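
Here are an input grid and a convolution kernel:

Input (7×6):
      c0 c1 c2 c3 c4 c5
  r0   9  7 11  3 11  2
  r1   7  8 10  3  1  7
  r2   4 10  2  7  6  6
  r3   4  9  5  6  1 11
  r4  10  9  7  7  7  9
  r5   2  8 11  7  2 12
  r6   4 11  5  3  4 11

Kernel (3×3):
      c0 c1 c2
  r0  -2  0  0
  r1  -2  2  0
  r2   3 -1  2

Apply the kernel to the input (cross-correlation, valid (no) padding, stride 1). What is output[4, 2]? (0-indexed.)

-2

The receptive field on the input at this output position is [7 7 7 / 11 7 2 / 5 3 4]. Elementwise product with the kernel and sum: 7·-2 + 11·-2 + 7·2 + 5·3 + 3·-1 + 4·2.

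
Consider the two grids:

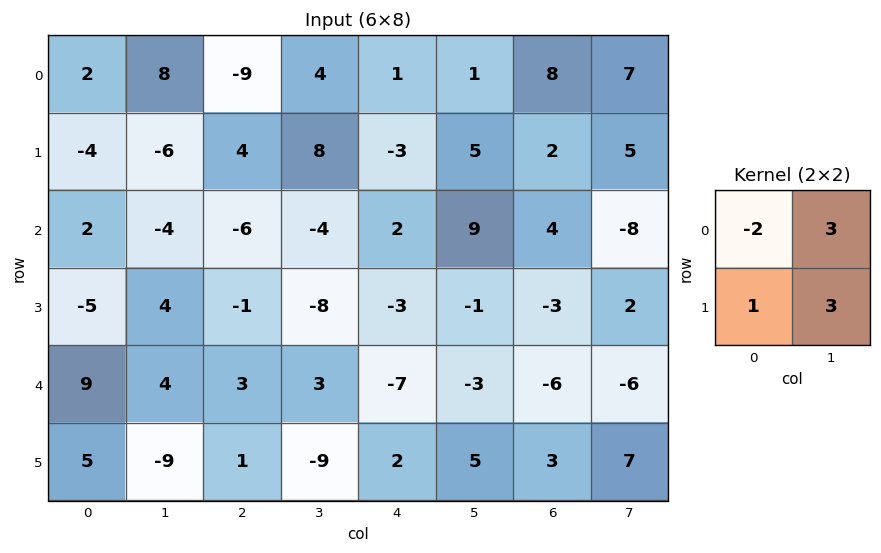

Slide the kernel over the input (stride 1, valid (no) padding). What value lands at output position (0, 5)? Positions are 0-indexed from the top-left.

33

The receptive field on the input at this output position is [1 8 / 5 2]. Elementwise product with the kernel and sum: 1·-2 + 8·3 + 5·1 + 2·3.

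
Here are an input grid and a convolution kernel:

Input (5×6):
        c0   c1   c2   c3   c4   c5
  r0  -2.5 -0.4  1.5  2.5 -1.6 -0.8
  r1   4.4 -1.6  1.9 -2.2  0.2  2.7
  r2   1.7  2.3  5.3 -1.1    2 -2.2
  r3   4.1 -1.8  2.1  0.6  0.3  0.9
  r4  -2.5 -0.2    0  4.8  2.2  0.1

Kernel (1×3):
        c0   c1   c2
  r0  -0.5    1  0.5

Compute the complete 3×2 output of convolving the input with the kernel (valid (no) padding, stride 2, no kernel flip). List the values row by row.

1.6 0.95
4.1 -2.75
1.05 5.9

Output[0,0]: The receptive field on the input at this output position is [-2.5 -0.4 1.5]. Elementwise product with the kernel and sum: -2.5·-0.5 + -0.4·1 + 1.5·0.5.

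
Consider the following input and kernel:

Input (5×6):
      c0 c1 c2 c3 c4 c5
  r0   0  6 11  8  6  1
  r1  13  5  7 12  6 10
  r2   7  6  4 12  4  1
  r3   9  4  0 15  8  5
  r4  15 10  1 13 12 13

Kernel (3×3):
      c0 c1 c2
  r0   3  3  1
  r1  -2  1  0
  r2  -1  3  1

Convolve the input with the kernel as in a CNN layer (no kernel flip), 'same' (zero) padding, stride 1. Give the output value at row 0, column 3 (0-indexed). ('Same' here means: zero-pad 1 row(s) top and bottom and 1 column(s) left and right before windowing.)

The receptive field on the zero-padded input at this output position is [0 0 0 / 11 8 6 / 7 12 6]. Elementwise product with the kernel and sum: 0·3 + 0·3 + 0·1 + 11·-2 + 8·1 + 7·-1 + 12·3 + 6·1.

21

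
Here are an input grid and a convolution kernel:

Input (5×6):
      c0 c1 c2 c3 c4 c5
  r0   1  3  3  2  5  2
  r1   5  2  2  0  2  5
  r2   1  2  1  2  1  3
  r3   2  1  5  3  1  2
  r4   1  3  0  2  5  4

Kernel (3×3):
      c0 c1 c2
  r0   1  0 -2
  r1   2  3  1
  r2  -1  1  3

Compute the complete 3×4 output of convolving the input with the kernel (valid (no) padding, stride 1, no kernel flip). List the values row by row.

17 14 3 17
24 24 8 4
13 21 36 22

Output[0,0]: The receptive field on the input at this output position is [1 3 3 / 5 2 2 / 1 2 1]. Elementwise product with the kernel and sum: 1·1 + 3·-2 + 5·2 + 2·3 + 2·1 + 1·-1 + 2·1 + 1·3.
Output[0,1]: The receptive field on the input at this output position is [3 3 2 / 2 2 0 / 2 1 2]. Elementwise product with the kernel and sum: 3·1 + 2·-2 + 2·2 + 2·3 + 0·1 + 2·-1 + 1·1 + 2·3.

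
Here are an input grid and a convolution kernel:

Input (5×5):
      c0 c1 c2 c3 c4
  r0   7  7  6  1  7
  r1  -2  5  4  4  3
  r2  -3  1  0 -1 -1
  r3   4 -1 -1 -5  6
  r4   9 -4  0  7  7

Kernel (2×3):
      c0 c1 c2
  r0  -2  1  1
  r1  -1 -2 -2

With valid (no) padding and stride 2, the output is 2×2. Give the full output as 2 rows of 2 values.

Output[0,0]: The receptive field on the input at this output position is [7 7 6 / -2 5 4]. Elementwise product with the kernel and sum: 7·-2 + 7·1 + 6·1 + -2·-1 + 5·-2 + 4·-2.
Output[0,1]: The receptive field on the input at this output position is [6 1 7 / 4 4 3]. Elementwise product with the kernel and sum: 6·-2 + 1·1 + 7·1 + 4·-1 + 4·-2 + 3·-2.

-17 -22
7 -3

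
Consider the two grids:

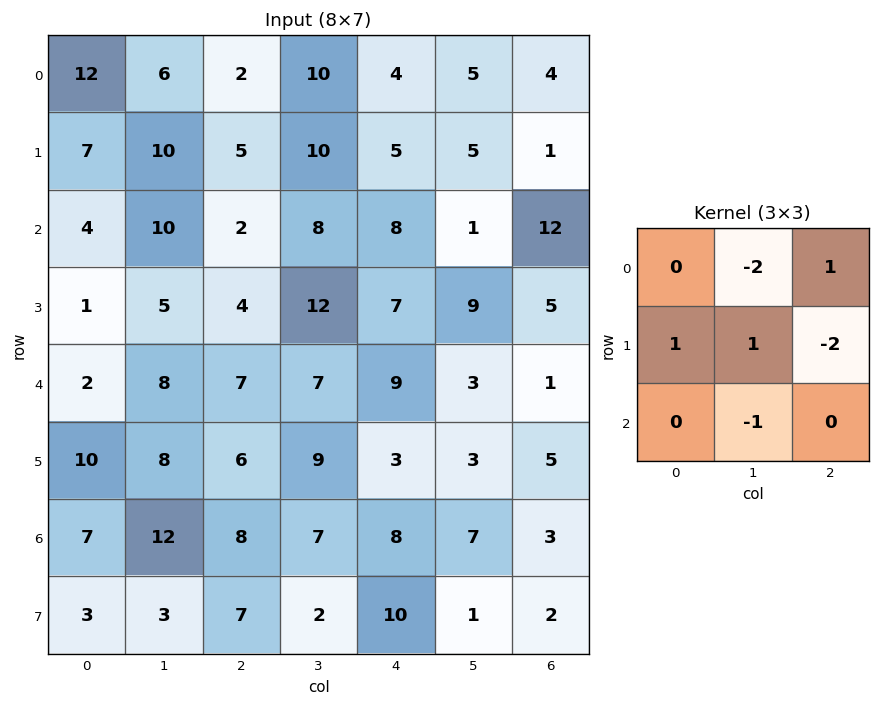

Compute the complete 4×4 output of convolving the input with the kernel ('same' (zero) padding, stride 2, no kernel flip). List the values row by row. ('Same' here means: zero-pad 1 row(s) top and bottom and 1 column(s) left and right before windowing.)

Output[0,0]: The receptive field on the zero-padded input at this output position is [0 0 0 / 0 12 6 / 0 7 10]. Elementwise product with the kernel and sum: 0·-2 + 0·1 + 0·1 + 12·1 + 6·-2 + 7·-1.
Output[0,1]: The receptive field on the zero-padded input at this output position is [0 0 0 / 6 2 10 / 10 5 10]. Elementwise product with the kernel and sum: 0·-2 + 0·1 + 6·1 + 2·1 + 10·-2 + 5·-1.

-7 -17 -1 8
-21 -8 2 6
-21 -1 2 -11
-32 -4 -12 -2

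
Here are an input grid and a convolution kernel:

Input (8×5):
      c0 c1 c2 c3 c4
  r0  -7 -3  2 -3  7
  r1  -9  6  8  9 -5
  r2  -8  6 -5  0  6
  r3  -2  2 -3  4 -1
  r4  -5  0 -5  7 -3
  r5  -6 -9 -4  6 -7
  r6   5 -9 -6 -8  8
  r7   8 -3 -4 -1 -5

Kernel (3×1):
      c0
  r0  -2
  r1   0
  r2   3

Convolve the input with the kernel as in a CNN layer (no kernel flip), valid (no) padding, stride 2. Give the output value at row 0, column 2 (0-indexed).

4

The receptive field on the input at this output position is [7 / -5 / 6]. Elementwise product with the kernel and sum: 7·-2 + 6·3.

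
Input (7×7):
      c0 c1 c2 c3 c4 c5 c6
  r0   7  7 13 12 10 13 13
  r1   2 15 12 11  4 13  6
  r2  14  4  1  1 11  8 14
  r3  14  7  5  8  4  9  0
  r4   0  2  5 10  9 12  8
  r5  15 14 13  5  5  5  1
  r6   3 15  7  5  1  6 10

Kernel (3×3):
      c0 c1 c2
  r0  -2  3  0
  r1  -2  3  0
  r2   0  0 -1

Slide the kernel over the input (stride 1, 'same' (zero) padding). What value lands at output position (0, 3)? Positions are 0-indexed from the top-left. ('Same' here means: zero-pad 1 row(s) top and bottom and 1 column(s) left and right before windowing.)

6

The receptive field on the zero-padded input at this output position is [0 0 0 / 13 12 10 / 12 11 4]. Elementwise product with the kernel and sum: 0·-2 + 0·3 + 13·-2 + 12·3 + 4·-1.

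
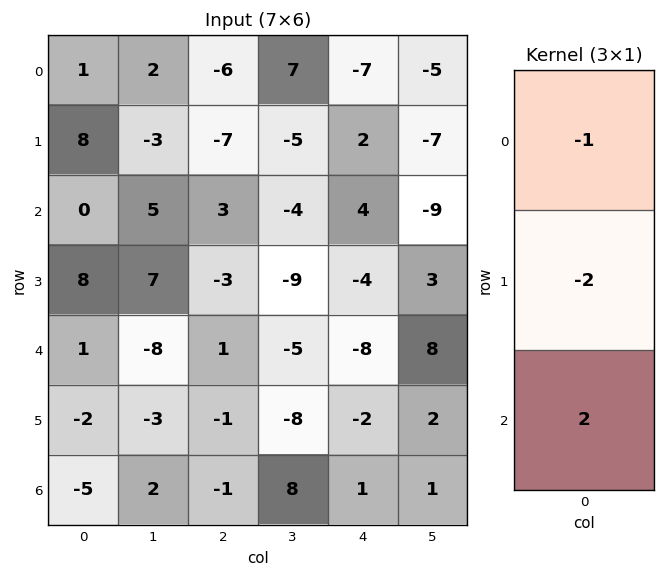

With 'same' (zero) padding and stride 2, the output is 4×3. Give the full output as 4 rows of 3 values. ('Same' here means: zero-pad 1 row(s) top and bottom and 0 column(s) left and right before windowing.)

Output[0,0]: The receptive field on the zero-padded input at this output position is [0 / 1 / 8]. Elementwise product with the kernel and sum: 0·-1 + 1·-2 + 8·2.

14 -2 18
8 -5 -18
-14 -1 16
12 3 0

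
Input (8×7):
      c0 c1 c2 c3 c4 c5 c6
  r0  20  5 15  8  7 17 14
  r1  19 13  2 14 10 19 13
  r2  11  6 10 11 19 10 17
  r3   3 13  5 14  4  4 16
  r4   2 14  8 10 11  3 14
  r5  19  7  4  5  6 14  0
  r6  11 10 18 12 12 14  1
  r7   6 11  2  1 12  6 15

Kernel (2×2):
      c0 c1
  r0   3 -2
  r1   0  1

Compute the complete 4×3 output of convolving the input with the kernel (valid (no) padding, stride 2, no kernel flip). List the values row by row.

Output[0,0]: The receptive field on the input at this output position is [20 5 / 19 13]. Elementwise product with the kernel and sum: 20·3 + 5·-2 + 13·1.
Output[0,1]: The receptive field on the input at this output position is [15 8 / 2 14]. Elementwise product with the kernel and sum: 15·3 + 8·-2 + 14·1.

63 43 6
34 22 41
-15 9 41
24 31 14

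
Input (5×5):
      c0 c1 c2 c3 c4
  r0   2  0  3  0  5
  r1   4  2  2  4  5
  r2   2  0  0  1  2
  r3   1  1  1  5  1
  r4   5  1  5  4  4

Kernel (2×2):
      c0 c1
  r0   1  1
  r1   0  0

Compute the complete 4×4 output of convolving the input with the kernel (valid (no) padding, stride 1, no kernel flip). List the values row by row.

2 3 3 5
6 4 6 9
2 0 1 3
2 2 6 6

Output[0,0]: The receptive field on the input at this output position is [2 0 / 4 2]. Elementwise product with the kernel and sum: 2·1 + 0·1.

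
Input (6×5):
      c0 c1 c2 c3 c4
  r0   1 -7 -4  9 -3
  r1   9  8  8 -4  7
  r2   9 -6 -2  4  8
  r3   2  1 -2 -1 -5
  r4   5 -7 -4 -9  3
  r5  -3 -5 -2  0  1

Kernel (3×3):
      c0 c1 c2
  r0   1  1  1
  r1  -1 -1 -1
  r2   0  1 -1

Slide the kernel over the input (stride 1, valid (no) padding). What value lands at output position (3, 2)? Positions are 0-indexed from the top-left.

The receptive field on the input at this output position is [-2 -1 -5 / -4 -9 3 / -2 0 1]. Elementwise product with the kernel and sum: -2·1 + -1·1 + -5·1 + -4·-1 + -9·-1 + 3·-1 + 0·1 + 1·-1.

1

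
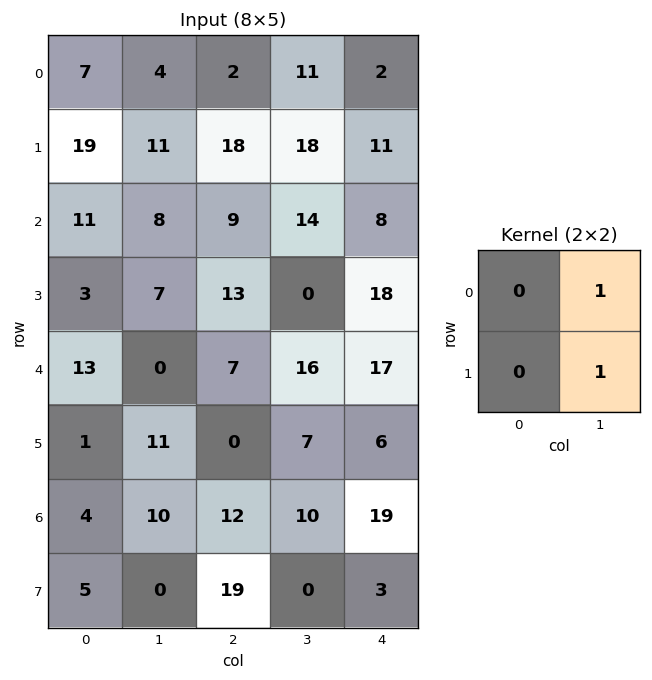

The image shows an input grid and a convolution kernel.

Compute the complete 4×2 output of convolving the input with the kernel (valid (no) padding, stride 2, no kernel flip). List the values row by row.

Output[0,0]: The receptive field on the input at this output position is [7 4 / 19 11]. Elementwise product with the kernel and sum: 4·1 + 11·1.

15 29
15 14
11 23
10 10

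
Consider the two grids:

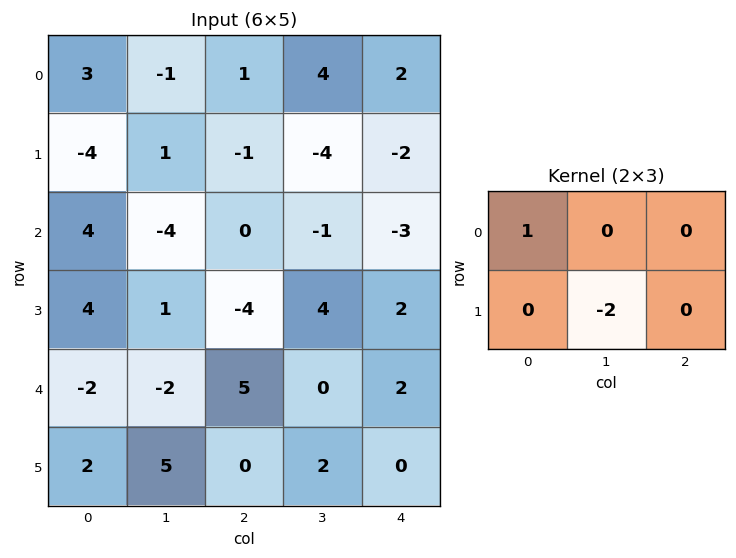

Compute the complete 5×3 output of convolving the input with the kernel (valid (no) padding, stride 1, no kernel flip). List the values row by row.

Output[0,0]: The receptive field on the input at this output position is [3 -1 1 / -4 1 -1]. Elementwise product with the kernel and sum: 3·1 + 1·-2.

1 1 9
4 1 1
2 4 -8
8 -9 -4
-12 -2 1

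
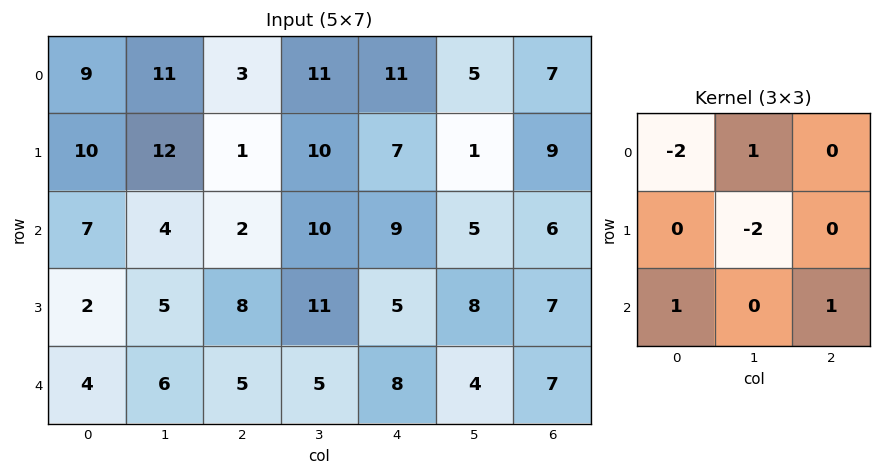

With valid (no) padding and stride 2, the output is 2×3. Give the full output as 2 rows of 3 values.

Output[0,0]: The receptive field on the input at this output position is [9 11 3 / 10 12 1 / 7 4 2]. Elementwise product with the kernel and sum: 9·-2 + 11·1 + 12·-2 + 7·1 + 2·1.
Output[0,1]: The receptive field on the input at this output position is [3 11 11 / 1 10 7 / 2 10 9]. Elementwise product with the kernel and sum: 3·-2 + 11·1 + 10·-2 + 2·1 + 9·1.

-22 -4 -4
-11 -3 -14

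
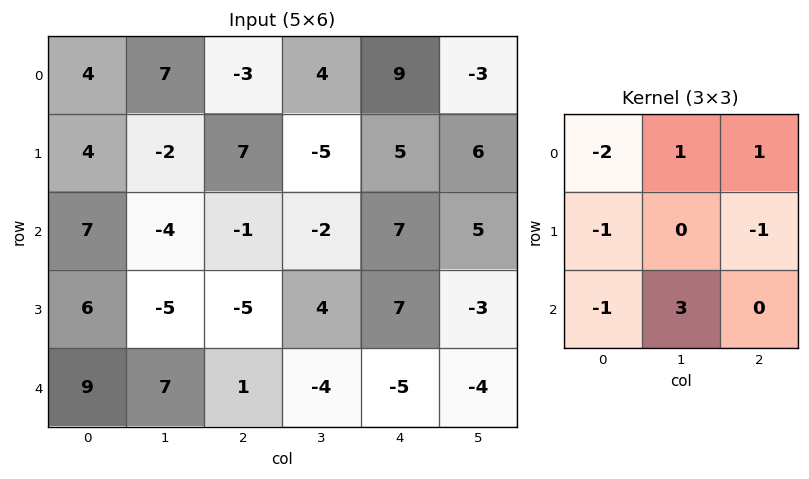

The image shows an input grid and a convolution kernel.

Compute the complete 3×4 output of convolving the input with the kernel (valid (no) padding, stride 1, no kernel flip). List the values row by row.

-34 -5 2 20
-30 2 -3 35
-8 2 -8 4

Output[0,0]: The receptive field on the input at this output position is [4 7 -3 / 4 -2 7 / 7 -4 -1]. Elementwise product with the kernel and sum: 4·-2 + 7·1 + -3·1 + 4·-1 + 7·-1 + 7·-1 + -4·3.
Output[0,1]: The receptive field on the input at this output position is [7 -3 4 / -2 7 -5 / -4 -1 -2]. Elementwise product with the kernel and sum: 7·-2 + -3·1 + 4·1 + -2·-1 + -5·-1 + -4·-1 + -1·3.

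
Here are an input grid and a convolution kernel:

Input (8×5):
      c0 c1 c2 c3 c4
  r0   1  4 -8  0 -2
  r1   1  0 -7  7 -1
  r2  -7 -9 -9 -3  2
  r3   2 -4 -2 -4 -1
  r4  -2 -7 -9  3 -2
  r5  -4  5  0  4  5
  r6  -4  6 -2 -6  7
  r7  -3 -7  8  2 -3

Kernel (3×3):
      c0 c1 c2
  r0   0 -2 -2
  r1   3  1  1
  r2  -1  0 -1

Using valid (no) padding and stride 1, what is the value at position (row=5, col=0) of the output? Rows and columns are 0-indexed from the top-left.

-23

The receptive field on the input at this output position is [-4 5 0 / -4 6 -2 / -3 -7 8]. Elementwise product with the kernel and sum: 5·-2 + 0·-2 + -4·3 + 6·1 + -2·1 + -3·-1 + 8·-1.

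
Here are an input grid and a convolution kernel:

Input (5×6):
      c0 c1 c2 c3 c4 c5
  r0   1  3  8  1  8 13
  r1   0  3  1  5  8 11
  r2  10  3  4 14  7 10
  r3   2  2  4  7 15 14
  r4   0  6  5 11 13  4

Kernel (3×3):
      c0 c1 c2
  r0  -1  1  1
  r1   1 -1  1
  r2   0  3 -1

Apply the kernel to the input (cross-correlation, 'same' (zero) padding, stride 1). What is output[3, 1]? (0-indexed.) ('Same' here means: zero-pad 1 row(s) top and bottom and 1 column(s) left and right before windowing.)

14

The receptive field on the zero-padded input at this output position is [10 3 4 / 2 2 4 / 0 6 5]. Elementwise product with the kernel and sum: 10·-1 + 3·1 + 4·1 + 2·1 + 2·-1 + 4·1 + 6·3 + 5·-1.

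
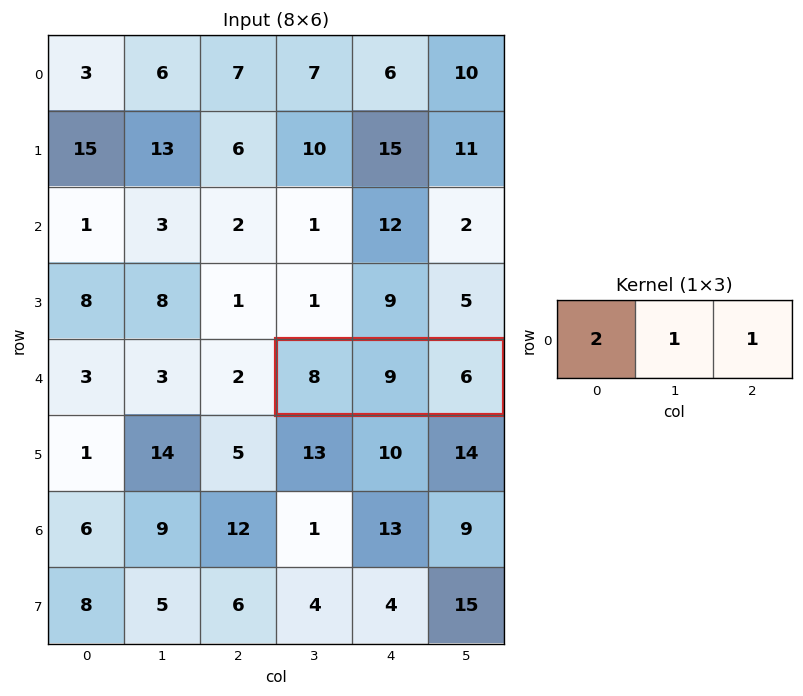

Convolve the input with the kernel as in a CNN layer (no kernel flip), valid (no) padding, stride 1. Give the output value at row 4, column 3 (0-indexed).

The receptive field on the input at this output position is [8 9 6]. Elementwise product with the kernel and sum: 8·2 + 9·1 + 6·1.

31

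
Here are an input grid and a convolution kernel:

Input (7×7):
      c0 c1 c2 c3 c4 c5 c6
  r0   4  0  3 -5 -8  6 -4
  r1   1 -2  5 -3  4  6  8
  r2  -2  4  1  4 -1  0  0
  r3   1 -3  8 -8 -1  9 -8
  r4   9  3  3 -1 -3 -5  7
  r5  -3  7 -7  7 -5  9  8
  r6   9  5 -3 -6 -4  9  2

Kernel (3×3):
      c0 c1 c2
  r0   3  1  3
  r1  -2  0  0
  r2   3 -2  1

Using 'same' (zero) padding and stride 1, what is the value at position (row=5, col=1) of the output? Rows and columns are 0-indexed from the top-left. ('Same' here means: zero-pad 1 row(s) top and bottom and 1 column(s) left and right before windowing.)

The receptive field on the zero-padded input at this output position is [9 3 3 / -3 7 -7 / 9 5 -3]. Elementwise product with the kernel and sum: 9·3 + 3·1 + 3·3 + -3·-2 + 9·3 + 5·-2 + -3·1.

59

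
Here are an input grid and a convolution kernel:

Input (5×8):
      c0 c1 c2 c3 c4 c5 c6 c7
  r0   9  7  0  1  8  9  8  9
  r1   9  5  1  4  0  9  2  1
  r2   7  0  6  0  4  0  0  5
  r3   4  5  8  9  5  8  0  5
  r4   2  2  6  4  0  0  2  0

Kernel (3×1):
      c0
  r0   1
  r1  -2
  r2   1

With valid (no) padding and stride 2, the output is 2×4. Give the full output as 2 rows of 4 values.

-2 4 12 4
1 -4 -6 2

Output[0,0]: The receptive field on the input at this output position is [9 / 9 / 7]. Elementwise product with the kernel and sum: 9·1 + 9·-2 + 7·1.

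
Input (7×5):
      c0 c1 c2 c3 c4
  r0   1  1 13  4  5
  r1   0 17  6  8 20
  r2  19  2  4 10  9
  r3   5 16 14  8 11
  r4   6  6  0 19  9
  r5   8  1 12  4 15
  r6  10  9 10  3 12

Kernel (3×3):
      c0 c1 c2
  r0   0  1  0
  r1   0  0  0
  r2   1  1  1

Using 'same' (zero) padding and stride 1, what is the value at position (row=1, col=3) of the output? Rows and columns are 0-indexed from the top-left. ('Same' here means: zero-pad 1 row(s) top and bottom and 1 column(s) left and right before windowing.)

27

The receptive field on the zero-padded input at this output position is [13 4 5 / 6 8 20 / 4 10 9]. Elementwise product with the kernel and sum: 4·1 + 4·1 + 10·1 + 9·1.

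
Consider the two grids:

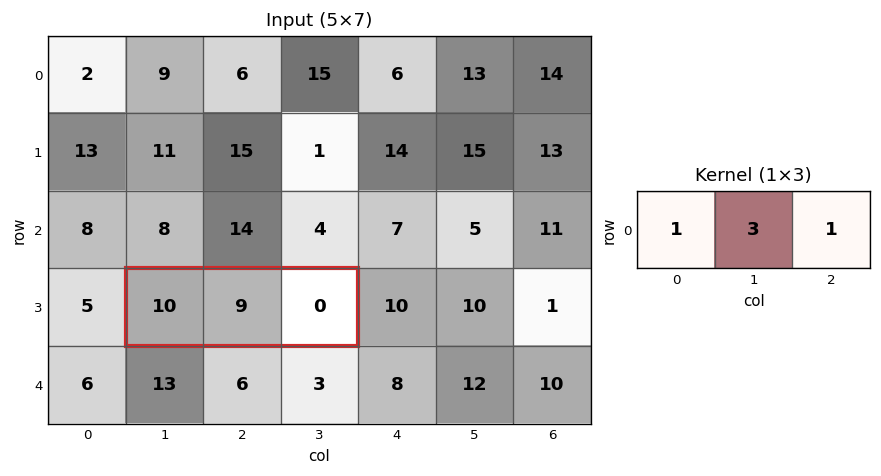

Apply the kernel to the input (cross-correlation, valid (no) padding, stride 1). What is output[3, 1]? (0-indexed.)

The receptive field on the input at this output position is [10 9 0]. Elementwise product with the kernel and sum: 10·1 + 9·3 + 0·1.

37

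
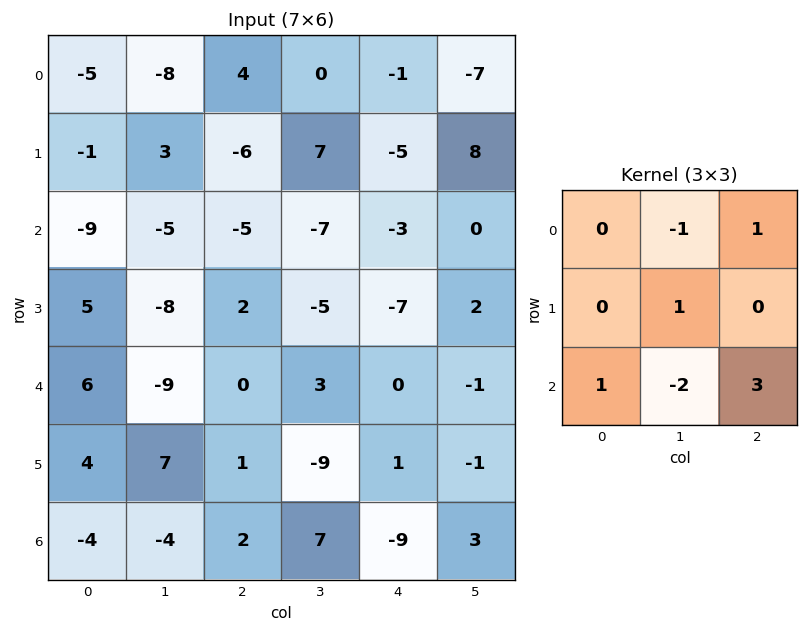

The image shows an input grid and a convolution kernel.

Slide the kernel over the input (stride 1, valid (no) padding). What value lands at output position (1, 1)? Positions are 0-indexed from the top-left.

The receptive field on the input at this output position is [3 -6 7 / -5 -5 -7 / -8 2 -5]. Elementwise product with the kernel and sum: -6·-1 + 7·1 + -5·1 + -8·1 + 2·-2 + -5·3.

-19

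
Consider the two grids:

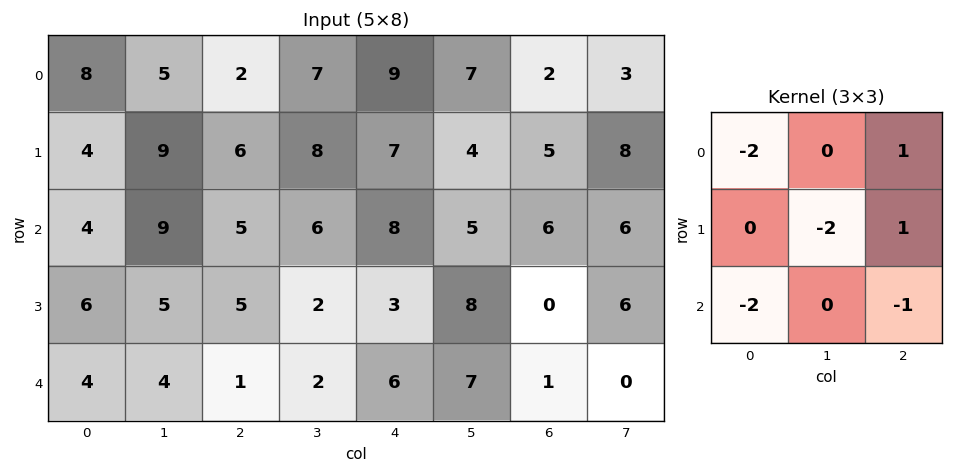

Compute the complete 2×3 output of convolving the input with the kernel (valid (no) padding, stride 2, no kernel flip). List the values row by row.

-39 -22 -41
-17 -11 -39

Output[0,0]: The receptive field on the input at this output position is [8 5 2 / 4 9 6 / 4 9 5]. Elementwise product with the kernel and sum: 8·-2 + 2·1 + 9·-2 + 6·1 + 4·-2 + 5·-1.
Output[0,1]: The receptive field on the input at this output position is [2 7 9 / 6 8 7 / 5 6 8]. Elementwise product with the kernel and sum: 2·-2 + 9·1 + 8·-2 + 7·1 + 5·-2 + 8·-1.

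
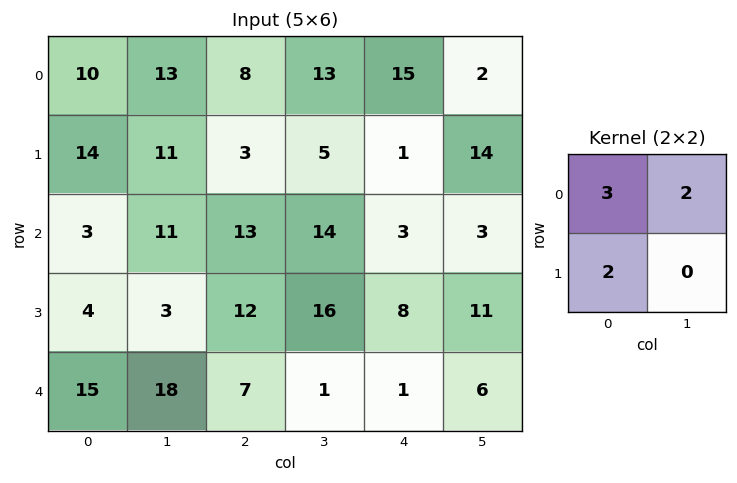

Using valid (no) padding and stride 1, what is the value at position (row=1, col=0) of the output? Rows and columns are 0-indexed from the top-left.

The receptive field on the input at this output position is [14 11 / 3 11]. Elementwise product with the kernel and sum: 14·3 + 11·2 + 3·2.

70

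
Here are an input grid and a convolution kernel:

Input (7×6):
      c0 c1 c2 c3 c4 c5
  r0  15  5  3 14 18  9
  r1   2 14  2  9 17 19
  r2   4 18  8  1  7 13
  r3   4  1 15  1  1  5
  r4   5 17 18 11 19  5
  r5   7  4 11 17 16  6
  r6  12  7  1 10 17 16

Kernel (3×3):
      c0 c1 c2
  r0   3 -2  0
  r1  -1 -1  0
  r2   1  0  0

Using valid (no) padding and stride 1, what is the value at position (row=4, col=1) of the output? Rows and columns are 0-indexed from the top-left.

7

The receptive field on the input at this output position is [17 18 11 / 4 11 17 / 7 1 10]. Elementwise product with the kernel and sum: 17·3 + 18·-2 + 4·-1 + 11·-1 + 7·1.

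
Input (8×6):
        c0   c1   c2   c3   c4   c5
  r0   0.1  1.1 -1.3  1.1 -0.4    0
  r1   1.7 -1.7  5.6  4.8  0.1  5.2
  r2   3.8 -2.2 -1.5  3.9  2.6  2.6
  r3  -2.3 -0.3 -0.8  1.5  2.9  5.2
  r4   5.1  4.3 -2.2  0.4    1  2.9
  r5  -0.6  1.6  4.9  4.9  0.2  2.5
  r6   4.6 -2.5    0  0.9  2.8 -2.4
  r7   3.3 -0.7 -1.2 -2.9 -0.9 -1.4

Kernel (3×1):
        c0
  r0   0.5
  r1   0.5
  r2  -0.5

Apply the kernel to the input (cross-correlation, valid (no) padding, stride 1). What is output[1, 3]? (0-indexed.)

3.6

The receptive field on the input at this output position is [4.8 / 3.9 / 1.5]. Elementwise product with the kernel and sum: 4.8·0.5 + 3.9·0.5 + 1.5·-0.5.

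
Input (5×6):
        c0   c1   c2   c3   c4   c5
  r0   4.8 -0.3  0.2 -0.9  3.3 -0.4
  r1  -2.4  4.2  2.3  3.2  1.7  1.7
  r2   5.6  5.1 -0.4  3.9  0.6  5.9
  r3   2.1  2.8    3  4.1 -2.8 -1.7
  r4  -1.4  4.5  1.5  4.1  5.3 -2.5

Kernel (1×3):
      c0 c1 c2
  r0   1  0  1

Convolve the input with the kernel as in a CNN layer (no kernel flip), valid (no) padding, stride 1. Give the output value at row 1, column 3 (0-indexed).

The receptive field on the input at this output position is [3.2 1.7 1.7]. Elementwise product with the kernel and sum: 3.2·1 + 1.7·1.

4.9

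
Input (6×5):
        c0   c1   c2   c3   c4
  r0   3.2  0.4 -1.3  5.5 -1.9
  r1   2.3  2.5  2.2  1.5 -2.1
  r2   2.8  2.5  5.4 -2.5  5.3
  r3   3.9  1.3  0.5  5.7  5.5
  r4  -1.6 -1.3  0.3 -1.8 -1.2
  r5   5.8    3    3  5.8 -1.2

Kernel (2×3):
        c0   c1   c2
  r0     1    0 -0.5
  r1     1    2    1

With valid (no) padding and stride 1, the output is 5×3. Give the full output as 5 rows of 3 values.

13.35 6.05 2.75
14.4 12.55 8.95
7.1 11.75 20.15
-0.25 -4.05 -6.75
13.05 14.4 14.3

Output[0,0]: The receptive field on the input at this output position is [3.2 0.4 -1.3 / 2.3 2.5 2.2]. Elementwise product with the kernel and sum: 3.2·1 + -1.3·-0.5 + 2.3·1 + 2.5·2 + 2.2·1.
Output[0,1]: The receptive field on the input at this output position is [0.4 -1.3 5.5 / 2.5 2.2 1.5]. Elementwise product with the kernel and sum: 0.4·1 + 5.5·-0.5 + 2.5·1 + 2.2·2 + 1.5·1.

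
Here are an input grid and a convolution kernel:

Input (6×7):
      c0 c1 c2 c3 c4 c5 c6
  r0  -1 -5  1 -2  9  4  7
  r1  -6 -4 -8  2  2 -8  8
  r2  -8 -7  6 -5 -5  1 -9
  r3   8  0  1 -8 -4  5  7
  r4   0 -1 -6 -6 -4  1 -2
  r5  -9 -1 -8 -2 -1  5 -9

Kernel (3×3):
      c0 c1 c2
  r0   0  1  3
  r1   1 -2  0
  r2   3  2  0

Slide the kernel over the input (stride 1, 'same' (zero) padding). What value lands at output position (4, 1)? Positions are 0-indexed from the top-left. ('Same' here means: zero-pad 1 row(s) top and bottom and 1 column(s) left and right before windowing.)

The receptive field on the zero-padded input at this output position is [8 0 1 / 0 -1 -6 / -9 -1 -8]. Elementwise product with the kernel and sum: 0·1 + 1·3 + 0·1 + -1·-2 + -9·3 + -1·2.

-24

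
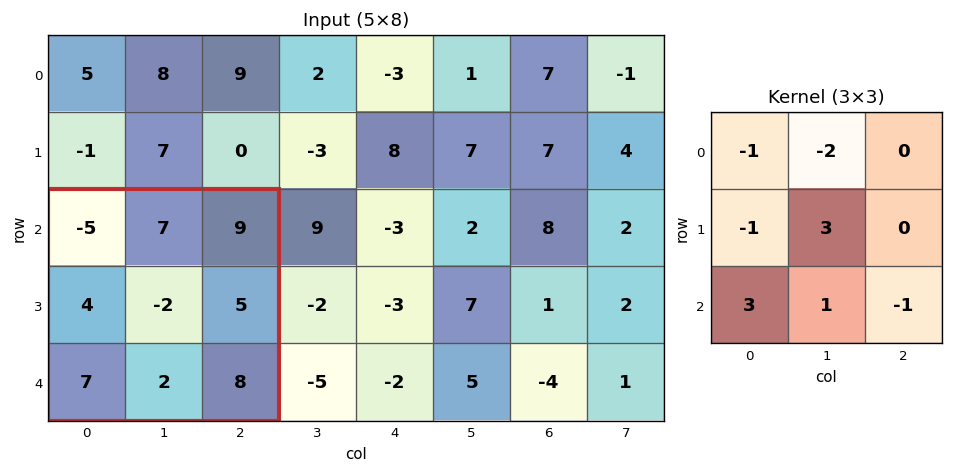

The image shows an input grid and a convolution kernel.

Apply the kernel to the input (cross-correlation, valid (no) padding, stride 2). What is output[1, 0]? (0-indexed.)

-4

The receptive field on the input at this output position is [-5 7 9 / 4 -2 5 / 7 2 8]. Elementwise product with the kernel and sum: -5·-1 + 7·-2 + 4·-1 + -2·3 + 7·3 + 2·1 + 8·-1.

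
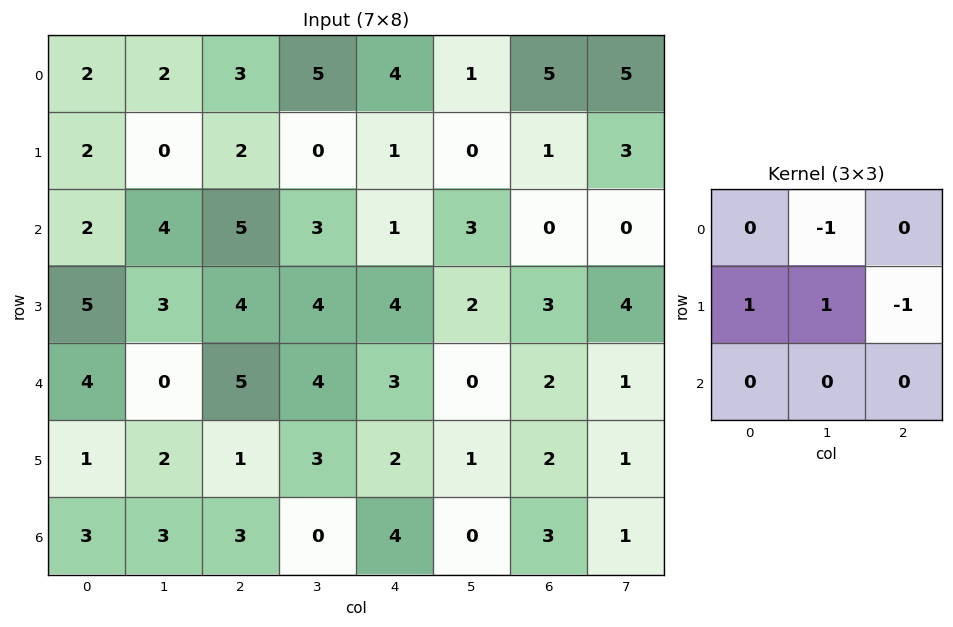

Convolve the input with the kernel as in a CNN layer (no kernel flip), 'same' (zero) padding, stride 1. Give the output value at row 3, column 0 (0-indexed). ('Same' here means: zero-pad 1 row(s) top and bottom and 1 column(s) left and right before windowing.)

The receptive field on the zero-padded input at this output position is [0 2 4 / 0 5 3 / 0 4 0]. Elementwise product with the kernel and sum: 2·-1 + 0·1 + 5·1 + 3·-1.

0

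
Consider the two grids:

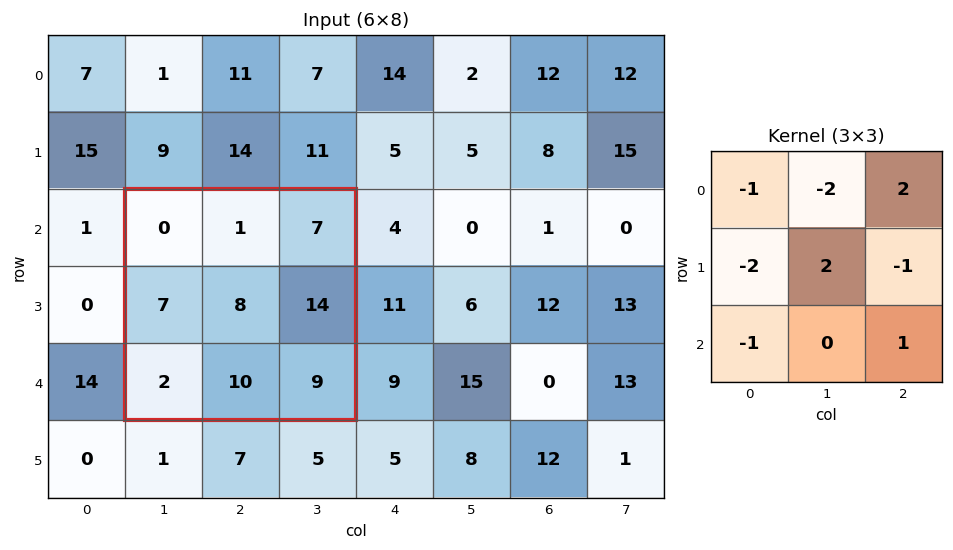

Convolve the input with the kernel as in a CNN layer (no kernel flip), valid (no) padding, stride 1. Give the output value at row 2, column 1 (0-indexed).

7

The receptive field on the input at this output position is [0 1 7 / 7 8 14 / 2 10 9]. Elementwise product with the kernel and sum: 0·-1 + 1·-2 + 7·2 + 7·-2 + 8·2 + 14·-1 + 2·-1 + 9·1.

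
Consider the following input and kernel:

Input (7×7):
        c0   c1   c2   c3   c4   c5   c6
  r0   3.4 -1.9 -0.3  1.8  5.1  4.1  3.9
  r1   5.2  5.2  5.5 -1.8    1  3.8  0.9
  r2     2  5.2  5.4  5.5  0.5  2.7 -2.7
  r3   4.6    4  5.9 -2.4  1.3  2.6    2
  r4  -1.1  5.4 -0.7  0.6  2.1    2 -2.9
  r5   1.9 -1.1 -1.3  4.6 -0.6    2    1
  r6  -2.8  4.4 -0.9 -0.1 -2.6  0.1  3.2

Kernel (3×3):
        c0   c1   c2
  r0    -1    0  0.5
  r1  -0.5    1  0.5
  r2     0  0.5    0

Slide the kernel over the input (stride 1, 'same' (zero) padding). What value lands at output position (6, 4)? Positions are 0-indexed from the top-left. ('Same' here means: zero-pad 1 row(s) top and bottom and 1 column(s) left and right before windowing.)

-6.1

The receptive field on the zero-padded input at this output position is [4.6 -0.6 2 / -0.1 -2.6 0.1 / 0 0 0]. Elementwise product with the kernel and sum: 4.6·-1 + 2·0.5 + -0.1·-0.5 + -2.6·1 + 0.1·0.5 + 0·0.5.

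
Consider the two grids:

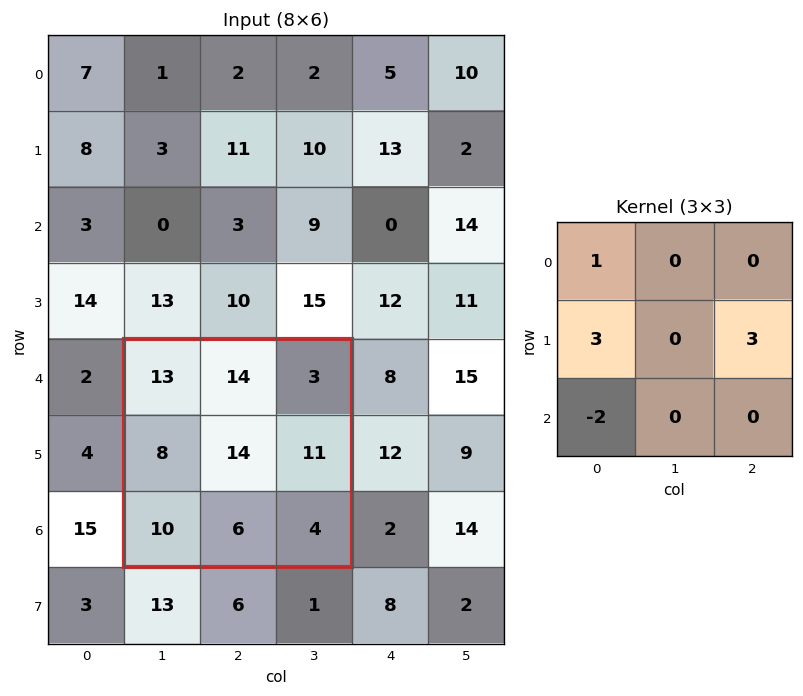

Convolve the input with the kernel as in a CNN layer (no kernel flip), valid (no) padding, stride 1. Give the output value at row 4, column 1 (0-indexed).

The receptive field on the input at this output position is [13 14 3 / 8 14 11 / 10 6 4]. Elementwise product with the kernel and sum: 13·1 + 8·3 + 11·3 + 10·-2.

50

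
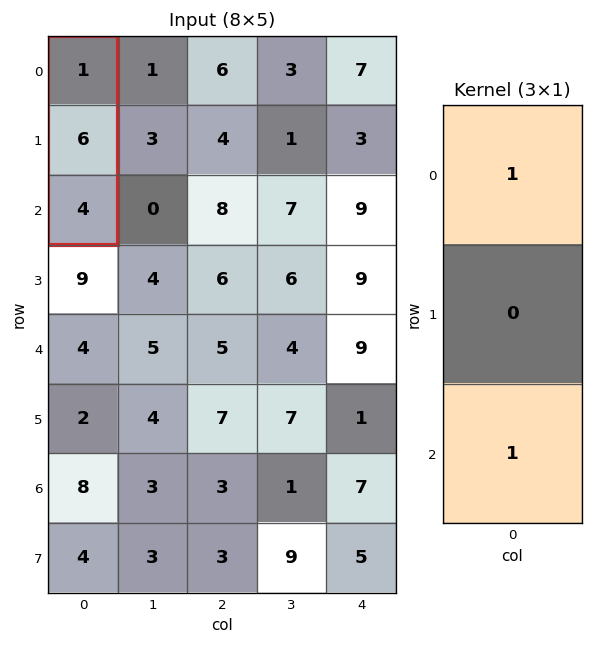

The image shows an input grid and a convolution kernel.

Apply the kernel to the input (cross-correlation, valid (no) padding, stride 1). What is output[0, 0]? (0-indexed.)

The receptive field on the input at this output position is [1 / 6 / 4]. Elementwise product with the kernel and sum: 1·1 + 4·1.

5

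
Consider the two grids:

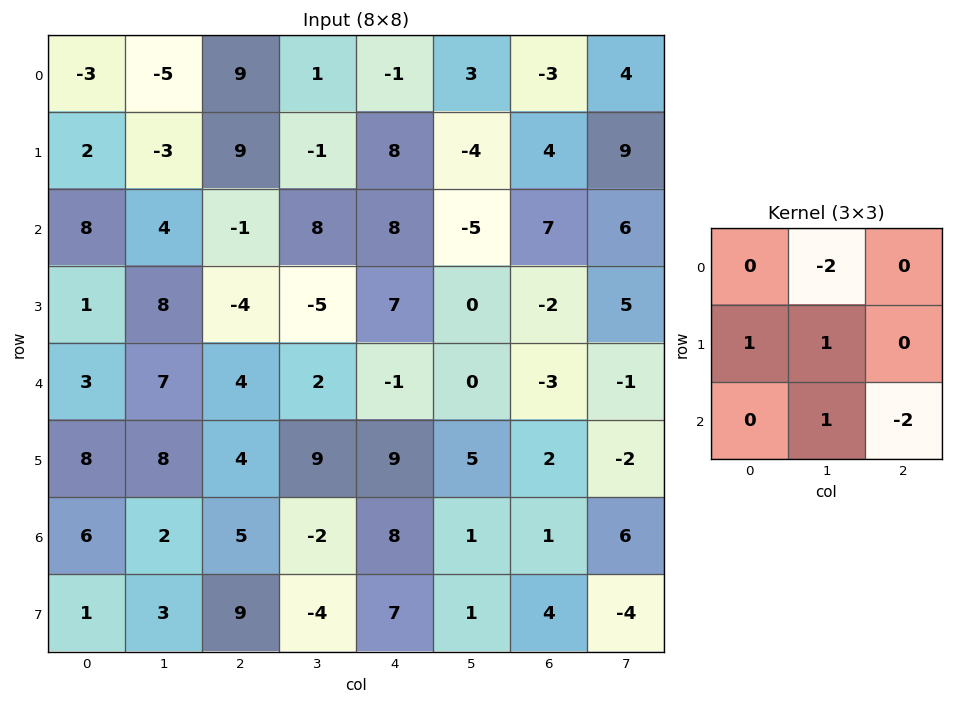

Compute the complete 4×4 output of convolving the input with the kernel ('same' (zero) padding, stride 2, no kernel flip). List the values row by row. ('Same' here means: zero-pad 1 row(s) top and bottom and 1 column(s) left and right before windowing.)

Output[0,0]: The receptive field on the zero-padded input at this output position is [0 0 0 / 0 -3 -5 / 0 2 -3]. Elementwise product with the kernel and sum: 0·-2 + 0·1 + -3·1 + 2·1 + -3·-2.

5 15 16 -14
-11 -9 7 -18
-7 5 -14 7
-15 16 -7 10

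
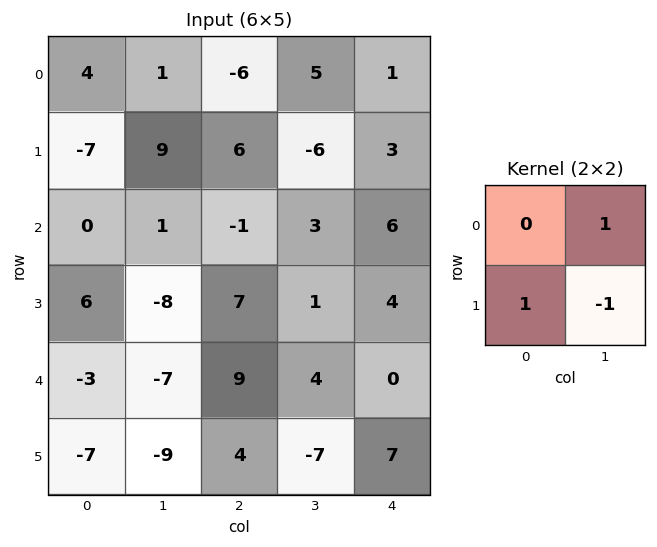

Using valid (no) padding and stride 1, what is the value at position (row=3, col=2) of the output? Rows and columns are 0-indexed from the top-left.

6

The receptive field on the input at this output position is [7 1 / 9 4]. Elementwise product with the kernel and sum: 1·1 + 9·1 + 4·-1.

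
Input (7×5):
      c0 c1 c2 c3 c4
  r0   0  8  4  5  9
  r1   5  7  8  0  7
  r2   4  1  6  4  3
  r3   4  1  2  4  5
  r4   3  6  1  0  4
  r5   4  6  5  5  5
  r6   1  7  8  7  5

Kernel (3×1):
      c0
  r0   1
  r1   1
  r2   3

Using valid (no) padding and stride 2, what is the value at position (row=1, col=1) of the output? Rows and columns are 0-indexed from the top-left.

11

The receptive field on the input at this output position is [6 / 2 / 1]. Elementwise product with the kernel and sum: 6·1 + 2·1 + 1·3.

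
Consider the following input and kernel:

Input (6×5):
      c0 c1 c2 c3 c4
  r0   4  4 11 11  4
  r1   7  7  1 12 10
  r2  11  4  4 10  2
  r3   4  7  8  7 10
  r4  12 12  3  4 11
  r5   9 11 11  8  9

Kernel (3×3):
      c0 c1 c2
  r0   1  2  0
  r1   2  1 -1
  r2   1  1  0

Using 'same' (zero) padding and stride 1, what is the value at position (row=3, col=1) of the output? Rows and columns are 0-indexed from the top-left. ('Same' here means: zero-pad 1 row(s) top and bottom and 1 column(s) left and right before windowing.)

The receptive field on the zero-padded input at this output position is [11 4 4 / 4 7 8 / 12 12 3]. Elementwise product with the kernel and sum: 11·1 + 4·2 + 4·2 + 7·1 + 8·-1 + 12·1 + 12·1.

50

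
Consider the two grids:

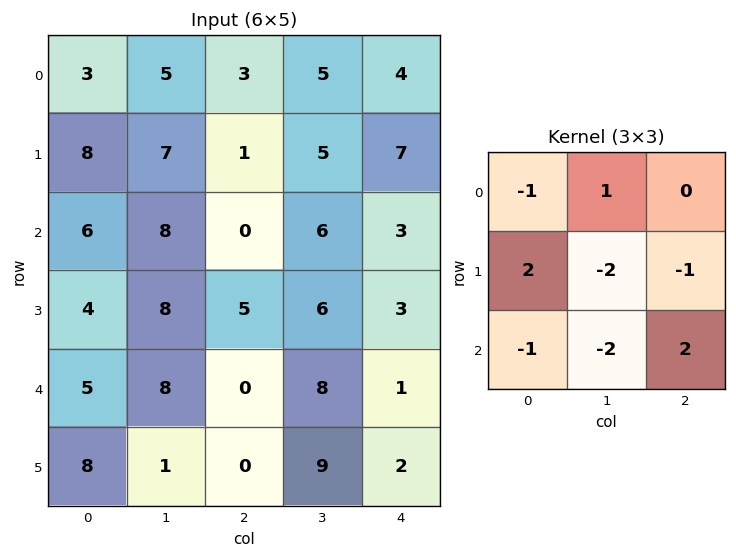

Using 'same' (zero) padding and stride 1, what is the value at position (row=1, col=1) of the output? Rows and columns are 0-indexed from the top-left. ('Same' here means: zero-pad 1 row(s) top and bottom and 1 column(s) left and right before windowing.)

The receptive field on the zero-padded input at this output position is [3 5 3 / 8 7 1 / 6 8 0]. Elementwise product with the kernel and sum: 3·-1 + 5·1 + 8·2 + 7·-2 + 1·-1 + 6·-1 + 8·-2 + 0·2.

-19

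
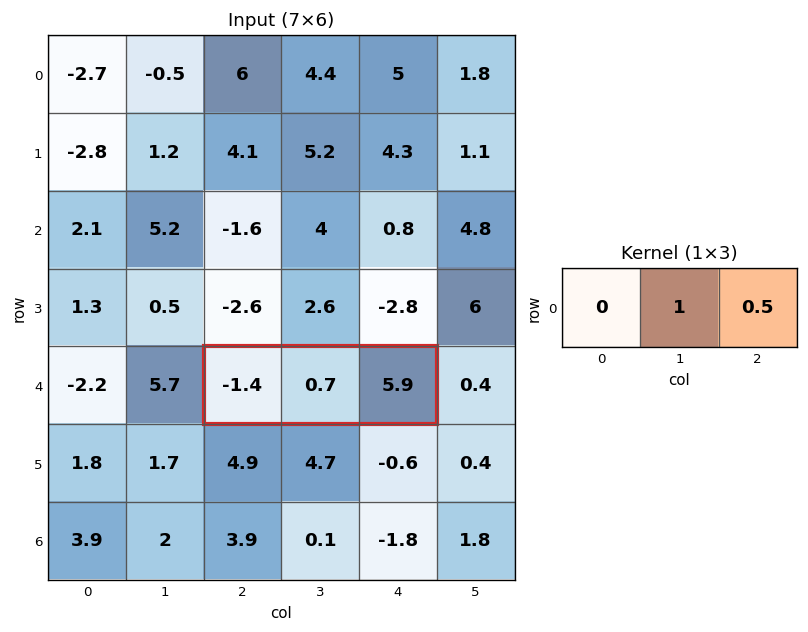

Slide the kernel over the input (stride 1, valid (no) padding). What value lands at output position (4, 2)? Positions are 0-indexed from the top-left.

The receptive field on the input at this output position is [-1.4 0.7 5.9]. Elementwise product with the kernel and sum: 0.7·1 + 5.9·0.5.

3.65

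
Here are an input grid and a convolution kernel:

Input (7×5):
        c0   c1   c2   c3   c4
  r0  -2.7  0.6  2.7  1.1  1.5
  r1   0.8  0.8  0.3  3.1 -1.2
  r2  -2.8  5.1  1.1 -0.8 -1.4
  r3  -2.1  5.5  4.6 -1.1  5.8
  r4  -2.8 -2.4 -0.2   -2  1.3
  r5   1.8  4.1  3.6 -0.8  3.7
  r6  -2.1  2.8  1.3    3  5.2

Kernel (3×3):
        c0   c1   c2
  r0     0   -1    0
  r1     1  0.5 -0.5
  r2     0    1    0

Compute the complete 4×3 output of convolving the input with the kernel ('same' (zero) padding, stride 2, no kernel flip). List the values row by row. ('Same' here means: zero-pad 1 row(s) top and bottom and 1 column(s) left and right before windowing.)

Output[0,0]: The receptive field on the zero-padded input at this output position is [0 0 0 / 0 -2.7 0.6 / 0 0.8 0.8]. Elementwise product with the kernel and sum: 0·-1 + 0·1 + -2.7·0.5 + 0.6·-0.5 + 0.8·1.
Output[0,1]: The receptive field on the zero-padded input at this output position is [0 0 0 / 0.6 2.7 1.1 / 0.8 0.3 3.1]. Elementwise product with the kernel and sum: 0·-1 + 0.6·1 + 2.7·0.5 + 1.1·-0.5 + 0.3·1.

-0.85 1.7 0.65
-6.85 10.35 5.5
3.7 -2.5 -3.45
-4.25 -1.65 1.9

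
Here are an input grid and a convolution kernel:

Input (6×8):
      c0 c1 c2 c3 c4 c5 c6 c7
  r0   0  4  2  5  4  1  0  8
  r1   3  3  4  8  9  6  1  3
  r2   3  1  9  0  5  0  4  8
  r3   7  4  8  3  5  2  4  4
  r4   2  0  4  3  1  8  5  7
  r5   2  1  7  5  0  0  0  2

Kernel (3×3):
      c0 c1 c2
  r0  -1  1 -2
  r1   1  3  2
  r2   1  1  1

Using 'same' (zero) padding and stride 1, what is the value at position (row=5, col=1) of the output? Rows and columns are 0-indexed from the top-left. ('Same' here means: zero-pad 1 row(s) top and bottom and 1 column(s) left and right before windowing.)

9

The receptive field on the zero-padded input at this output position is [2 0 4 / 2 1 7 / 0 0 0]. Elementwise product with the kernel and sum: 2·-1 + 0·1 + 4·-2 + 2·1 + 1·3 + 7·2 + 0·1 + 0·1 + 0·1.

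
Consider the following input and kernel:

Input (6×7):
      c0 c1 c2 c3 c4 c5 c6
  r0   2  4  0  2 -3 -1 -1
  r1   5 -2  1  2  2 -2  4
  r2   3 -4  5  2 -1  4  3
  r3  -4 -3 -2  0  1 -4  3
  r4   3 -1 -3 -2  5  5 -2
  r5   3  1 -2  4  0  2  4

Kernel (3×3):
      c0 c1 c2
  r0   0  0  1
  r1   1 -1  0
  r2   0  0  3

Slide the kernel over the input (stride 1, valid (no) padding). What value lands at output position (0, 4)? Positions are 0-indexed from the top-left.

The receptive field on the input at this output position is [-3 -1 -1 / 2 -2 4 / -1 4 3]. Elementwise product with the kernel and sum: -1·1 + 2·1 + -2·-1 + 3·3.

12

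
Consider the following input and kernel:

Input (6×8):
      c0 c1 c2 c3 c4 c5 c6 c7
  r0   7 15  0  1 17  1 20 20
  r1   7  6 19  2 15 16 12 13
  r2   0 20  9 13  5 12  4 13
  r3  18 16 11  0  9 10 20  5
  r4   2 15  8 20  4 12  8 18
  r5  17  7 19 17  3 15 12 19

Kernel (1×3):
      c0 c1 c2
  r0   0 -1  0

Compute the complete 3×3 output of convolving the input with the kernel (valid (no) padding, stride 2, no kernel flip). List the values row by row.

-15 -1 -1
-20 -13 -12
-15 -20 -12

Output[0,0]: The receptive field on the input at this output position is [7 15 0]. Elementwise product with the kernel and sum: 15·-1.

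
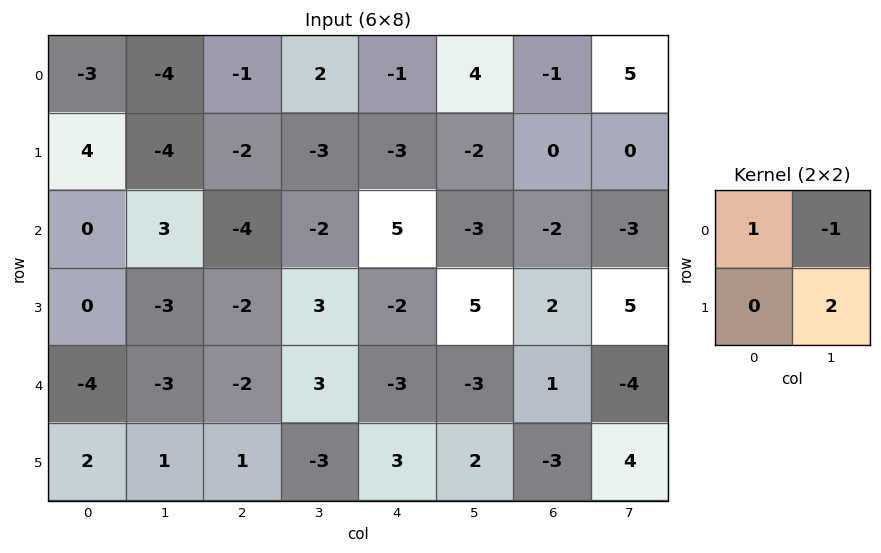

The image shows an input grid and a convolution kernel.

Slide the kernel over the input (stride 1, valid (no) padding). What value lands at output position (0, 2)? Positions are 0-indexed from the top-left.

-9

The receptive field on the input at this output position is [-1 2 / -2 -3]. Elementwise product with the kernel and sum: -1·1 + 2·-1 + -3·2.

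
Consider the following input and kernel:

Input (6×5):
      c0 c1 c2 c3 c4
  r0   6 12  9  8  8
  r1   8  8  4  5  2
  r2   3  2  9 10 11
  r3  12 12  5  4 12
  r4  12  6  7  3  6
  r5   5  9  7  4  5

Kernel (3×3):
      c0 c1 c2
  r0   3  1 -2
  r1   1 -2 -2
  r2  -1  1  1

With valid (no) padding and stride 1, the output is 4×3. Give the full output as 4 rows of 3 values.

Output[0,0]: The receptive field on the input at this output position is [6 12 9 / 8 8 4 / 3 2 9]. Elementwise product with the kernel and sum: 6·3 + 12·1 + 9·-2 + 8·1 + 8·-2 + 4·-2 + 3·-1 + 2·1 + 9·1.

4 36 21
10 -21 -9
-28 -7 -10
35 21 -14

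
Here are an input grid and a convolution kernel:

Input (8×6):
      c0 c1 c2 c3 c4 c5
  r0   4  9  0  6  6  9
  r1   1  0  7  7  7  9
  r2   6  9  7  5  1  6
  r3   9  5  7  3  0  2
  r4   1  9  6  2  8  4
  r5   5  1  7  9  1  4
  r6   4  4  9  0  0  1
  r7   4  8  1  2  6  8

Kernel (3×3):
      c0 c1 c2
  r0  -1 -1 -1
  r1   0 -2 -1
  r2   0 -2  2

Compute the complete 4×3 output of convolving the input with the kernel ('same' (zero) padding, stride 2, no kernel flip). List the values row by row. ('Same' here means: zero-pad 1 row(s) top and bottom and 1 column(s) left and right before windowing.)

-19 -6 -17
-30 -41 -27
-33 -25 -19
-10 -33 -11

Output[0,0]: The receptive field on the zero-padded input at this output position is [0 0 0 / 0 4 9 / 0 1 0]. Elementwise product with the kernel and sum: 0·-1 + 0·-1 + 0·-1 + 4·-2 + 9·-1 + 1·-2 + 0·2.
Output[0,1]: The receptive field on the zero-padded input at this output position is [0 0 0 / 9 0 6 / 0 7 7]. Elementwise product with the kernel and sum: 0·-1 + 0·-1 + 0·-1 + 0·-2 + 6·-1 + 7·-2 + 7·2.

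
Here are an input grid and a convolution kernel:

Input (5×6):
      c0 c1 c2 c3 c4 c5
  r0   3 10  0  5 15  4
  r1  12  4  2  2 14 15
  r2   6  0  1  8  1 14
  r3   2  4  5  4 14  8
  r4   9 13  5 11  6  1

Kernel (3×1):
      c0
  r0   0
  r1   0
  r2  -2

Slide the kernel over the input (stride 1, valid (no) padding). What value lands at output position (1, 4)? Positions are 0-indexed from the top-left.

-28

The receptive field on the input at this output position is [14 / 1 / 14]. Elementwise product with the kernel and sum: 14·-2.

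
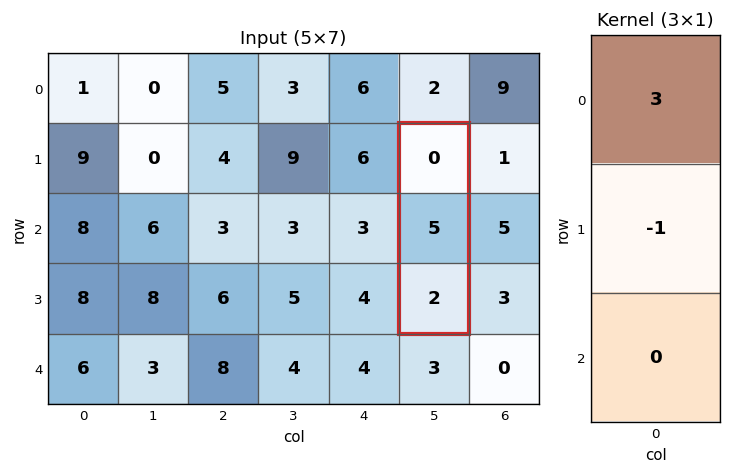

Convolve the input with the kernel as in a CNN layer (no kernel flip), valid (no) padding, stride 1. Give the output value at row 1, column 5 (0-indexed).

-5

The receptive field on the input at this output position is [0 / 5 / 2]. Elementwise product with the kernel and sum: 0·3 + 5·-1.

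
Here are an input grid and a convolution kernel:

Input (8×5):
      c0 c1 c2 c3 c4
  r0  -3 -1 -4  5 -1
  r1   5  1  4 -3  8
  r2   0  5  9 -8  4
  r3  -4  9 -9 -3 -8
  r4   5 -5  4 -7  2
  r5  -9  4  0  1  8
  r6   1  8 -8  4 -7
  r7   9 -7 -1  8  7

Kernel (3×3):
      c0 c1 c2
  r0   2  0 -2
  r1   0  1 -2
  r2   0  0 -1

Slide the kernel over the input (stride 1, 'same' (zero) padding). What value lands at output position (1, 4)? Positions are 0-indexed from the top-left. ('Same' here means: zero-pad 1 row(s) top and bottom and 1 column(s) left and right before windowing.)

18

The receptive field on the zero-padded input at this output position is [5 -1 0 / -3 8 0 / -8 4 0]. Elementwise product with the kernel and sum: 5·2 + 0·-2 + 8·1 + 0·-2 + 0·-1.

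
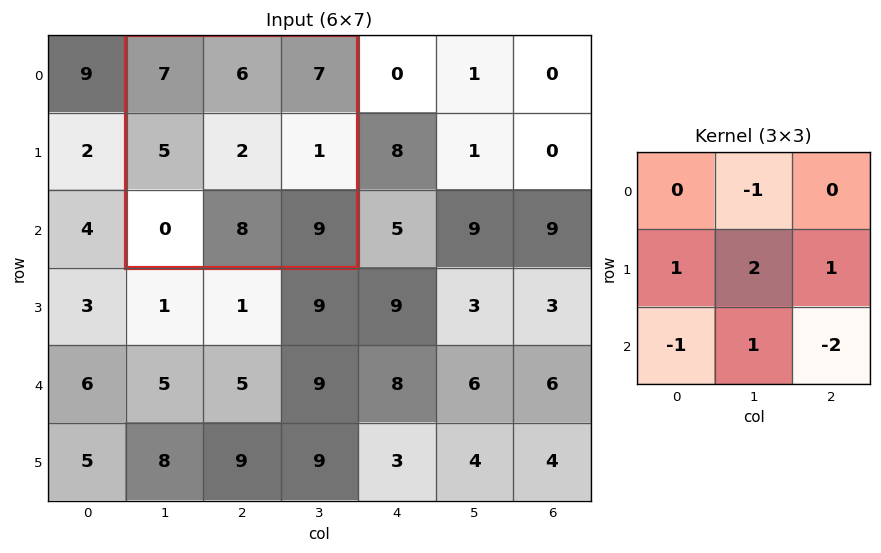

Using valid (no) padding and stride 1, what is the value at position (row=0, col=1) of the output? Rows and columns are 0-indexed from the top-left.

-6

The receptive field on the input at this output position is [7 6 7 / 5 2 1 / 0 8 9]. Elementwise product with the kernel and sum: 6·-1 + 5·1 + 2·2 + 1·1 + 0·-1 + 8·1 + 9·-2.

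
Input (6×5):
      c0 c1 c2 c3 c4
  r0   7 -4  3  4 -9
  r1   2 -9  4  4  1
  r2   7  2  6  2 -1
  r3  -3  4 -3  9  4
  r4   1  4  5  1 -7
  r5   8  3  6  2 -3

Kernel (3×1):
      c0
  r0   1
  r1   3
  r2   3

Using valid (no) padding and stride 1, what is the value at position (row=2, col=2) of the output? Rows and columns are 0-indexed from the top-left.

The receptive field on the input at this output position is [6 / -3 / 5]. Elementwise product with the kernel and sum: 6·1 + -3·3 + 5·3.

12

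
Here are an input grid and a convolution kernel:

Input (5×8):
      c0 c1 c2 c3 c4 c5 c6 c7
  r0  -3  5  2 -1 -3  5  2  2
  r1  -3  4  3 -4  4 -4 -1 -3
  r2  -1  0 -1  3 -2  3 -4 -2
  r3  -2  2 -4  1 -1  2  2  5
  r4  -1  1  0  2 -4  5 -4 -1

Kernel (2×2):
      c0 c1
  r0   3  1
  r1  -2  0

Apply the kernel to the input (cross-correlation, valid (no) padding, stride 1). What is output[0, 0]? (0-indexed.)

The receptive field on the input at this output position is [-3 5 / -3 4]. Elementwise product with the kernel and sum: -3·3 + 5·1 + -3·-2.

2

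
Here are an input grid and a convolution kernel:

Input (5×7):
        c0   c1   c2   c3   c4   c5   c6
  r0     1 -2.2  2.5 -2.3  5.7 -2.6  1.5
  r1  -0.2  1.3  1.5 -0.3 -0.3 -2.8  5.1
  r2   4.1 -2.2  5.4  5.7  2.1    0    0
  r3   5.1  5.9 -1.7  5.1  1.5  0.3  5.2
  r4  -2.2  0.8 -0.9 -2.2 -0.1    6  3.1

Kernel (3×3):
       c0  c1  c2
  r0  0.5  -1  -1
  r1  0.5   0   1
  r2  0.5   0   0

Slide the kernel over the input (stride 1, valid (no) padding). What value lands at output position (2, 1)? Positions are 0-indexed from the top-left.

-3.75

The receptive field on the input at this output position is [-2.2 5.4 5.7 / 5.9 -1.7 5.1 / 0.8 -0.9 -2.2]. Elementwise product with the kernel and sum: -2.2·0.5 + 5.4·-1 + 5.7·-1 + 5.9·0.5 + 5.1·1 + 0.8·0.5.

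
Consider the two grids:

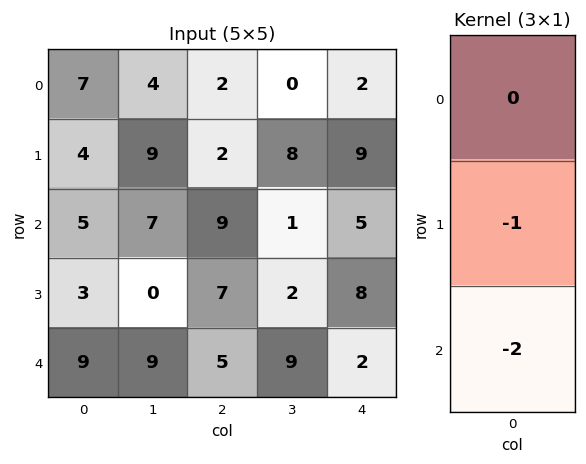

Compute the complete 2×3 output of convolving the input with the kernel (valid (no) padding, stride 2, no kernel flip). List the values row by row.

-14 -20 -19
-21 -17 -12

Output[0,0]: The receptive field on the input at this output position is [7 / 4 / 5]. Elementwise product with the kernel and sum: 4·-1 + 5·-2.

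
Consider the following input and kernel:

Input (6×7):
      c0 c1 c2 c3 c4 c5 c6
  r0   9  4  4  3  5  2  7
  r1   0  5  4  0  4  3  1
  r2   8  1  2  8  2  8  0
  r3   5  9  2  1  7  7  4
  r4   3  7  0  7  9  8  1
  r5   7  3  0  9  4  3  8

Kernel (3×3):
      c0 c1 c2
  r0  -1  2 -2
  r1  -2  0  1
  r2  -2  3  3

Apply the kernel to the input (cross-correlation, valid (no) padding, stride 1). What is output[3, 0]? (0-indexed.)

The receptive field on the input at this output position is [5 9 2 / 3 7 0 / 7 3 0]. Elementwise product with the kernel and sum: 5·-1 + 9·2 + 2·-2 + 3·-2 + 0·1 + 7·-2 + 3·3 + 0·3.

-2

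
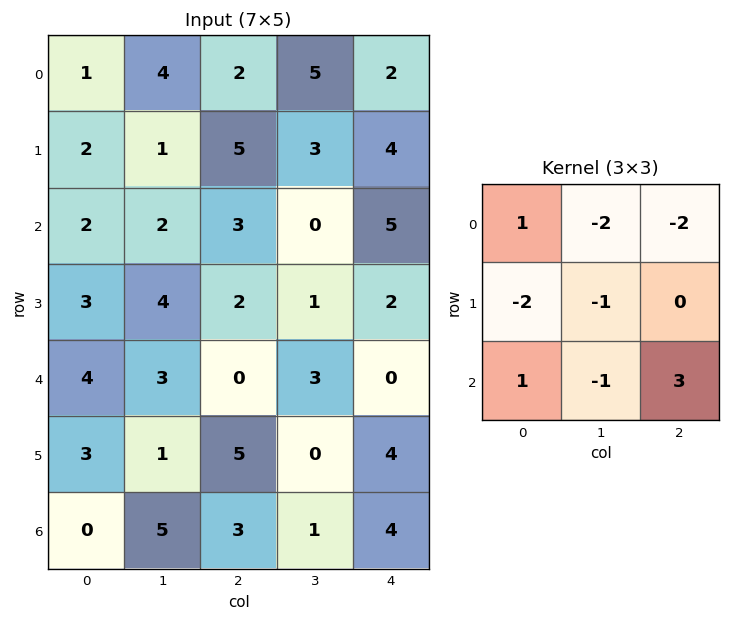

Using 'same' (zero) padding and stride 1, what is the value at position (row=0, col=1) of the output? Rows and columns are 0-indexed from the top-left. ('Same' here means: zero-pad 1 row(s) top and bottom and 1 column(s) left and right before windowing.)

The receptive field on the zero-padded input at this output position is [0 0 0 / 1 4 2 / 2 1 5]. Elementwise product with the kernel and sum: 0·1 + 0·-2 + 0·-2 + 1·-2 + 4·-1 + 2·1 + 1·-1 + 5·3.

10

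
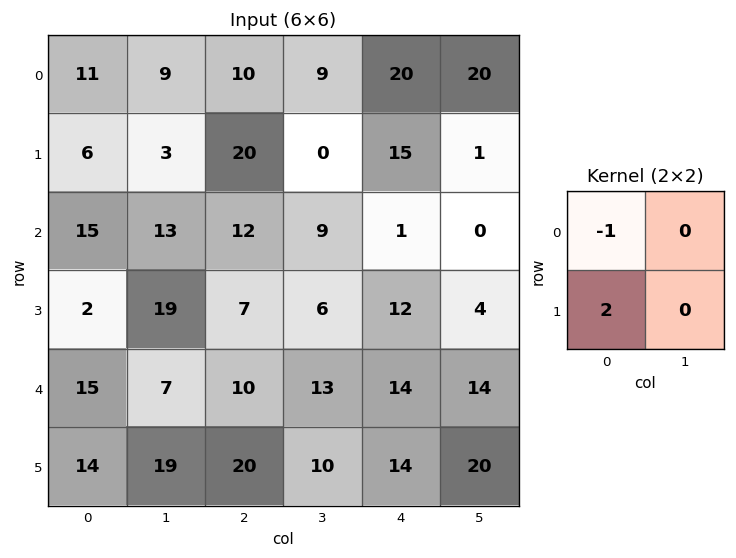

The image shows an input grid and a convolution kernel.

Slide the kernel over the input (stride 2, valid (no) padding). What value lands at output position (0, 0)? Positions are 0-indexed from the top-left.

The receptive field on the input at this output position is [11 9 / 6 3]. Elementwise product with the kernel and sum: 11·-1 + 6·2.

1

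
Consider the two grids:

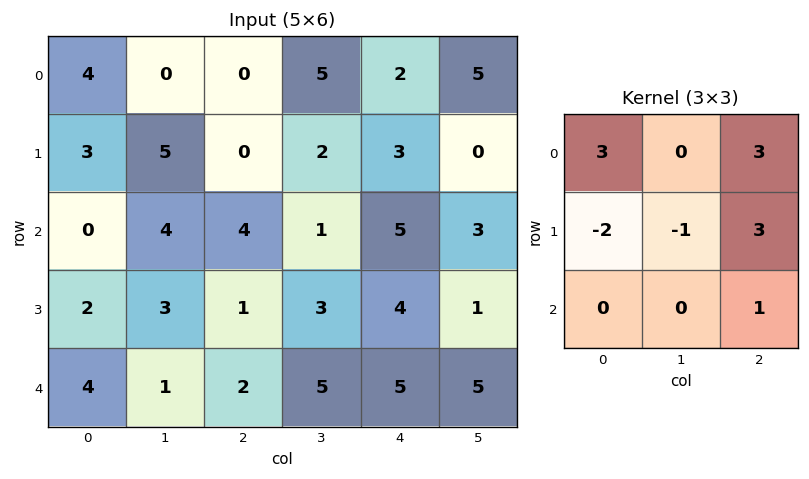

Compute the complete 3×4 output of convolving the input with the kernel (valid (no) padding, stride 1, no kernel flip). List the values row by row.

Output[0,0]: The receptive field on the input at this output position is [4 0 0 / 3 5 0 / 0 4 4]. Elementwise product with the kernel and sum: 4·3 + 0·3 + 3·-2 + 5·-1 + 0·3 + 4·1.
Output[0,1]: The receptive field on the input at this output position is [0 0 5 / 5 0 2 / 4 4 1]. Elementwise product with the kernel and sum: 0·3 + 5·3 + 5·-2 + 0·-1 + 2·3 + 1·1.

5 12 18 26
18 15 19 9
10 22 39 10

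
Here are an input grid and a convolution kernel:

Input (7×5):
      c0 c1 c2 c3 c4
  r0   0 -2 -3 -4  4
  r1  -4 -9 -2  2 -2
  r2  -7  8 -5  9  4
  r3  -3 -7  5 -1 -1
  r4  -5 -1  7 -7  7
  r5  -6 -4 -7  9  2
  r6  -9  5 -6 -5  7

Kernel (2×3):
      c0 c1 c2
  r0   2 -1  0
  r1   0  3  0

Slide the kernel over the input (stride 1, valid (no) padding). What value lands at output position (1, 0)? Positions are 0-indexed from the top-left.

25

The receptive field on the input at this output position is [-4 -9 -2 / -7 8 -5]. Elementwise product with the kernel and sum: -4·2 + -9·-1 + 8·3.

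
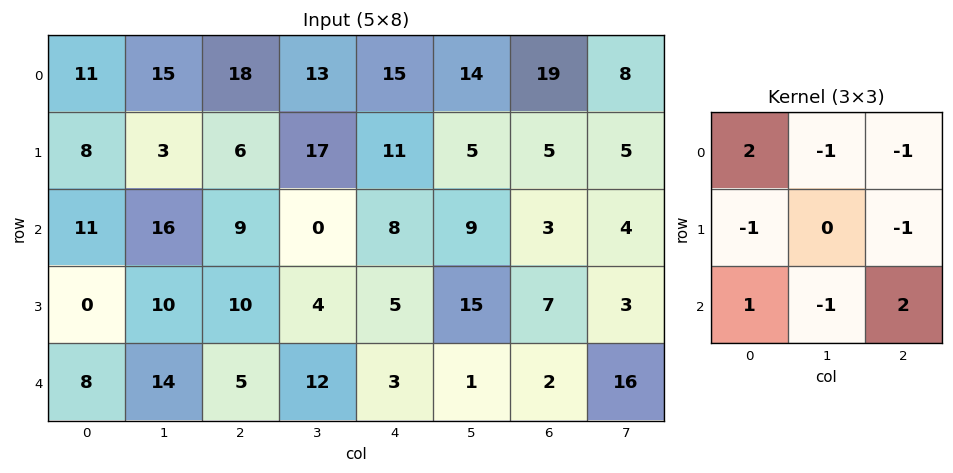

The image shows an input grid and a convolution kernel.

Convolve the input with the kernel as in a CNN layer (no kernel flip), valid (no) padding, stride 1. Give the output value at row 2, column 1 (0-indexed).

42

The receptive field on the input at this output position is [16 9 0 / 10 10 4 / 14 5 12]. Elementwise product with the kernel and sum: 16·2 + 9·-1 + 0·-1 + 10·-1 + 4·-1 + 14·1 + 5·-1 + 12·2.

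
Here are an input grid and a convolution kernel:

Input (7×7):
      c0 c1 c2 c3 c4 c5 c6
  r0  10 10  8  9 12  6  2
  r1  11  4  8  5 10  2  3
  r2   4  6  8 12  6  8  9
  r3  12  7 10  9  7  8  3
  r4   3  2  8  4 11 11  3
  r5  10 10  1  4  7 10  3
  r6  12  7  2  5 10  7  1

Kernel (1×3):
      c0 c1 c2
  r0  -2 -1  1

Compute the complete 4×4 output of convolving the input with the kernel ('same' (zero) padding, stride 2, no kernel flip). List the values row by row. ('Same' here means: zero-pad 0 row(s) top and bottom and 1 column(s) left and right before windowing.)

0 -19 -24 -14
2 -8 -22 -25
-1 -8 -8 -25
-5 -11 -13 -15

Output[0,0]: The receptive field on the zero-padded input at this output position is [0 10 10]. Elementwise product with the kernel and sum: 0·-2 + 10·-1 + 10·1.
Output[0,1]: The receptive field on the zero-padded input at this output position is [10 8 9]. Elementwise product with the kernel and sum: 10·-2 + 8·-1 + 9·1.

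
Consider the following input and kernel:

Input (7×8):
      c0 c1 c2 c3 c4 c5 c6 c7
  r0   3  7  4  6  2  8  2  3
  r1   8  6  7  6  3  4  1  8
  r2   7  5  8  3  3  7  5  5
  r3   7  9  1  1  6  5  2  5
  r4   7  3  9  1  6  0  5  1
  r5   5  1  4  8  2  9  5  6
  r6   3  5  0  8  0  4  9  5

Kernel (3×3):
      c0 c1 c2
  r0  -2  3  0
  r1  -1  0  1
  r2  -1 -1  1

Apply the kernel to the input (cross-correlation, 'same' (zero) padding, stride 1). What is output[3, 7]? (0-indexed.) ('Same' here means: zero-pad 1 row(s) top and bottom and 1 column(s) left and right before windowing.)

The receptive field on the zero-padded input at this output position is [5 5 0 / 2 5 0 / 5 1 0]. Elementwise product with the kernel and sum: 5·-2 + 5·3 + 2·-1 + 0·1 + 5·-1 + 1·-1 + 0·1.

-3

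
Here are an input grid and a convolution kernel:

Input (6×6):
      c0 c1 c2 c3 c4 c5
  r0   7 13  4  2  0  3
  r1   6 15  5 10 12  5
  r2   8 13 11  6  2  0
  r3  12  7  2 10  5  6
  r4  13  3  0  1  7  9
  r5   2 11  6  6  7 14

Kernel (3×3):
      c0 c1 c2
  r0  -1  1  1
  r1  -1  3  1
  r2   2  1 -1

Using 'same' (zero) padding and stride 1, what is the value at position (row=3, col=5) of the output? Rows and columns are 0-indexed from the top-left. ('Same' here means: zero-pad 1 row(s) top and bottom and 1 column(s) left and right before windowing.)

The receptive field on the zero-padded input at this output position is [2 0 0 / 5 6 0 / 7 9 0]. Elementwise product with the kernel and sum: 2·-1 + 0·1 + 0·1 + 5·-1 + 6·3 + 0·1 + 7·2 + 9·1 + 0·-1.

34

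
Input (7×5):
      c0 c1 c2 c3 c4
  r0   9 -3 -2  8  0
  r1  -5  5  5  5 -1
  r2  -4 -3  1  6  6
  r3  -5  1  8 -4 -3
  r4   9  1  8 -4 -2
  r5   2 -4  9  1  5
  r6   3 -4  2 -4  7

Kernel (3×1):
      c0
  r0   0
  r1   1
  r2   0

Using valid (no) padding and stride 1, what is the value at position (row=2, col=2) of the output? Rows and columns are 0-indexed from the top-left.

The receptive field on the input at this output position is [1 / 8 / 8]. Elementwise product with the kernel and sum: 8·1.

8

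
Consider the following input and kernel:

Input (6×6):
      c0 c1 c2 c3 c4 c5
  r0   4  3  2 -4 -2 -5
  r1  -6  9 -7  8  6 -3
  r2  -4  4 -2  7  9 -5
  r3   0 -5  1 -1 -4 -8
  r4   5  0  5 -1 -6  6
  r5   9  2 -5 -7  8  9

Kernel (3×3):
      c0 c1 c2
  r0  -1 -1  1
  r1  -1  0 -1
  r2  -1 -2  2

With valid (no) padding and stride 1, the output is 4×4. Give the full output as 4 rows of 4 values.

Output[0,0]: The receptive field on the input at this output position is [4 3 2 / -6 9 -7 / -4 4 -2]. Elementwise product with the kernel and sum: 4·-1 + 3·-1 + 2·1 + -6·-1 + -7·-1 + -4·-1 + 4·-2 + -2·2.

0 -12 7 -39
8 -4 -9 -26
2 -1 -8 13
-27 -2 32 1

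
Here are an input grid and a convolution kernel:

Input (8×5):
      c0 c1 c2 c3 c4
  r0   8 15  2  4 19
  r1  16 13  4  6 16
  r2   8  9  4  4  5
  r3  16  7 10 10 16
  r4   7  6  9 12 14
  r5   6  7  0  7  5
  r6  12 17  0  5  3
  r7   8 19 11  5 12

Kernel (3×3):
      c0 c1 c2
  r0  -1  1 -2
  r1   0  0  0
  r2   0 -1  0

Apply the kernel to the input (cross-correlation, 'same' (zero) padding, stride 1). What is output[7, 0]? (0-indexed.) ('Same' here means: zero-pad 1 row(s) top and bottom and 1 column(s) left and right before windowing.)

The receptive field on the zero-padded input at this output position is [0 12 17 / 0 8 19 / 0 0 0]. Elementwise product with the kernel and sum: 0·-1 + 12·1 + 17·-2 + 0·-1.

-22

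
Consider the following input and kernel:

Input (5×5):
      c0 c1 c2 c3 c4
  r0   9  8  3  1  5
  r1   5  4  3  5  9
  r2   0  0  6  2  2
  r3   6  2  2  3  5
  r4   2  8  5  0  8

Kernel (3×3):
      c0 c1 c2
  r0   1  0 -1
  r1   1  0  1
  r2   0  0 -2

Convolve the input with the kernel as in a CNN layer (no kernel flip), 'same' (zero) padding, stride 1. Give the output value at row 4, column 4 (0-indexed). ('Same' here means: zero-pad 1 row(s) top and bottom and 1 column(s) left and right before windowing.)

3

The receptive field on the zero-padded input at this output position is [3 5 0 / 0 8 0 / 0 0 0]. Elementwise product with the kernel and sum: 3·1 + 0·-1 + 0·1 + 0·1 + 0·-2.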